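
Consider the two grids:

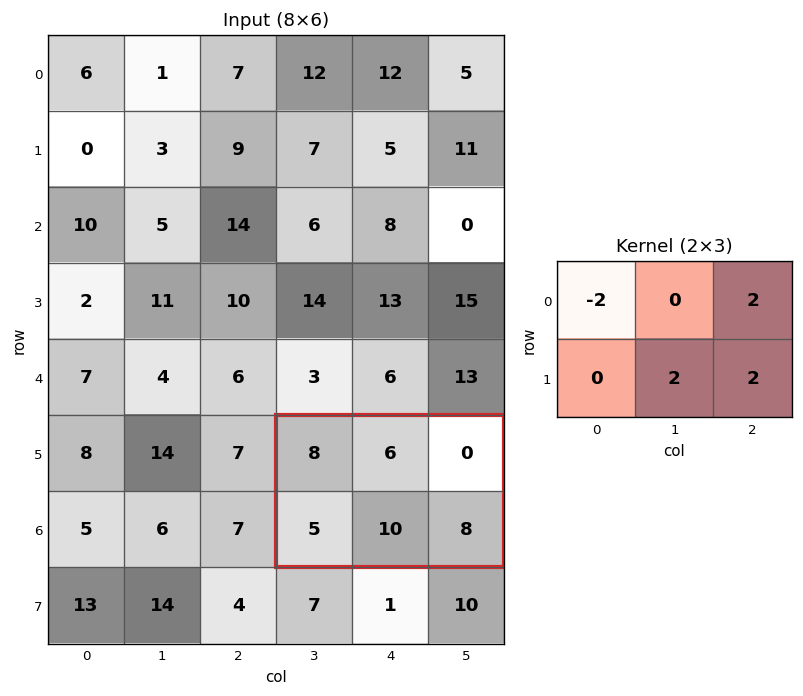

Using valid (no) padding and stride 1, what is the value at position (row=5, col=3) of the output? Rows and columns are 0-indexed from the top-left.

20

The receptive field on the input at this output position is [8 6 0 / 5 10 8]. Elementwise product with the kernel and sum: 8·-2 + 0·2 + 10·2 + 8·2.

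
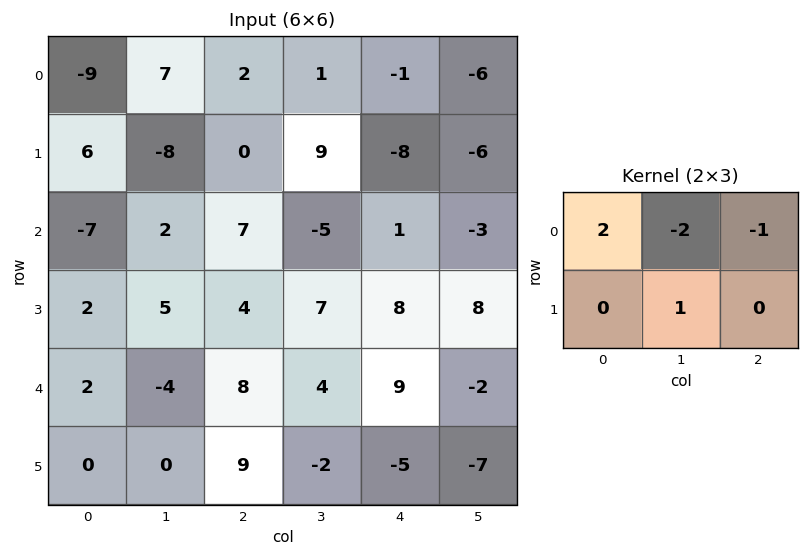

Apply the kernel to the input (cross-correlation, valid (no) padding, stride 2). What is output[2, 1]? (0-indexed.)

The receptive field on the input at this output position is [8 4 9 / 9 -2 -5]. Elementwise product with the kernel and sum: 8·2 + 4·-2 + 9·-1 + -2·1.

-3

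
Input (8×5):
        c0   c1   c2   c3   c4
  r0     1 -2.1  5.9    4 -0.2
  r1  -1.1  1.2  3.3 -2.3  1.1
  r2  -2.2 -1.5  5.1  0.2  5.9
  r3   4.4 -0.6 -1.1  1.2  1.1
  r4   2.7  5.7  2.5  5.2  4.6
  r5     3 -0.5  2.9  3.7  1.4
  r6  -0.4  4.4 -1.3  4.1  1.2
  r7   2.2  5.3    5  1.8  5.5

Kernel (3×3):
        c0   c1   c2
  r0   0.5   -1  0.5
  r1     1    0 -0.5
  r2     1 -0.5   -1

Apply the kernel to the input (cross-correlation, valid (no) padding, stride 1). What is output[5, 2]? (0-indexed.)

The receptive field on the input at this output position is [2.9 3.7 1.4 / -1.3 4.1 1.2 / 5 1.8 5.5]. Elementwise product with the kernel and sum: 2.9·0.5 + 3.7·-1 + 1.4·0.5 + -1.3·1 + 1.2·-0.5 + 5·1 + 1.8·-0.5 + 5.5·-1.

-4.85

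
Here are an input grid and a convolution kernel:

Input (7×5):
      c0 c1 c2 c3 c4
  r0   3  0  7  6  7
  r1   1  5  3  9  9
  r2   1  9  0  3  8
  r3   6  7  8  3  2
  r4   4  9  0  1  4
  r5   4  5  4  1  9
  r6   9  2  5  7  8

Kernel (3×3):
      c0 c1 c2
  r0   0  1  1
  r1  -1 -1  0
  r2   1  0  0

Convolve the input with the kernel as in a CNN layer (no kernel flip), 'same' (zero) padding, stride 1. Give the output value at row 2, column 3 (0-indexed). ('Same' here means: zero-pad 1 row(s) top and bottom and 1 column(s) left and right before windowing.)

The receptive field on the zero-padded input at this output position is [3 9 9 / 0 3 8 / 8 3 2]. Elementwise product with the kernel and sum: 9·1 + 9·1 + 0·-1 + 3·-1 + 8·1.

23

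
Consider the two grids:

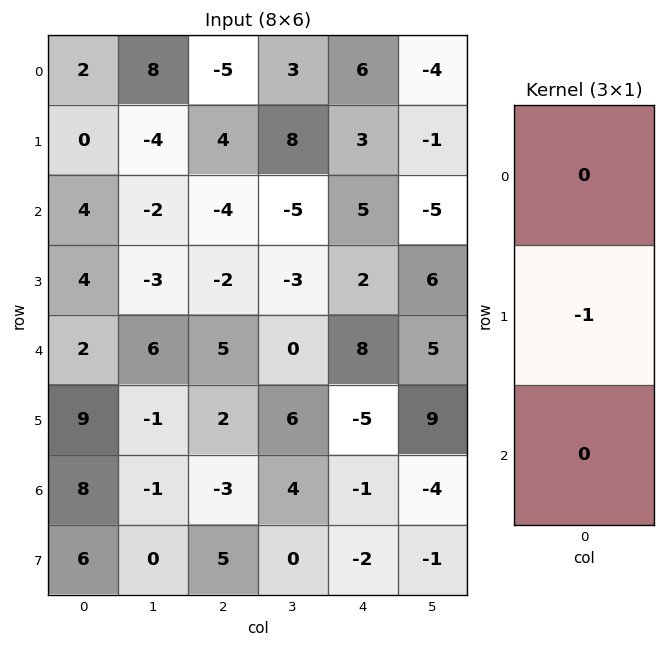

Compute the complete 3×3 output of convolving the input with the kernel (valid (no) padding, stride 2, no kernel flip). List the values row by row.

0 -4 -3
-4 2 -2
-9 -2 5

Output[0,0]: The receptive field on the input at this output position is [2 / 0 / 4]. Elementwise product with the kernel and sum: 0·-1.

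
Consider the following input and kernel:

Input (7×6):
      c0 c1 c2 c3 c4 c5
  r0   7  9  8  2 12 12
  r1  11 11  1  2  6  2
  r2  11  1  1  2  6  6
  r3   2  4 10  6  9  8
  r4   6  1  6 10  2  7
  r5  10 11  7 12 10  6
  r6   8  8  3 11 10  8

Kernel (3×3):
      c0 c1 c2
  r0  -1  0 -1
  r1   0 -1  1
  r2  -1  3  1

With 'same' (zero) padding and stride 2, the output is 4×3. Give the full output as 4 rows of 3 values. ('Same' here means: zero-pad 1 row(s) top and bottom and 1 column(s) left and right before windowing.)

46 -12 18
-11 20 25
32 16 15
-11 -15 -20

Output[0,0]: The receptive field on the zero-padded input at this output position is [0 0 0 / 0 7 9 / 0 11 11]. Elementwise product with the kernel and sum: 0·-1 + 0·-1 + 7·-1 + 9·1 + 0·-1 + 11·3 + 11·1.
Output[0,1]: The receptive field on the zero-padded input at this output position is [0 0 0 / 9 8 2 / 11 1 2]. Elementwise product with the kernel and sum: 0·-1 + 0·-1 + 8·-1 + 2·1 + 11·-1 + 1·3 + 2·1.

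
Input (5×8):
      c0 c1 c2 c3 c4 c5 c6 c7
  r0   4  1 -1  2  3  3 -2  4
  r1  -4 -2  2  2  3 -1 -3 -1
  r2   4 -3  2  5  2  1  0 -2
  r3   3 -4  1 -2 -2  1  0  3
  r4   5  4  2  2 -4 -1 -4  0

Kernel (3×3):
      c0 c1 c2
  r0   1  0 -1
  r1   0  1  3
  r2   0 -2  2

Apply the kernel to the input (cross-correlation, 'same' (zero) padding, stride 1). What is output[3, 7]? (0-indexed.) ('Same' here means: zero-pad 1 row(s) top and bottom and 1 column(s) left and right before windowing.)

The receptive field on the zero-padded input at this output position is [0 -2 0 / 0 3 0 / -4 0 0]. Elementwise product with the kernel and sum: 0·1 + 0·-1 + 3·1 + 0·3 + 0·-2 + 0·2.

3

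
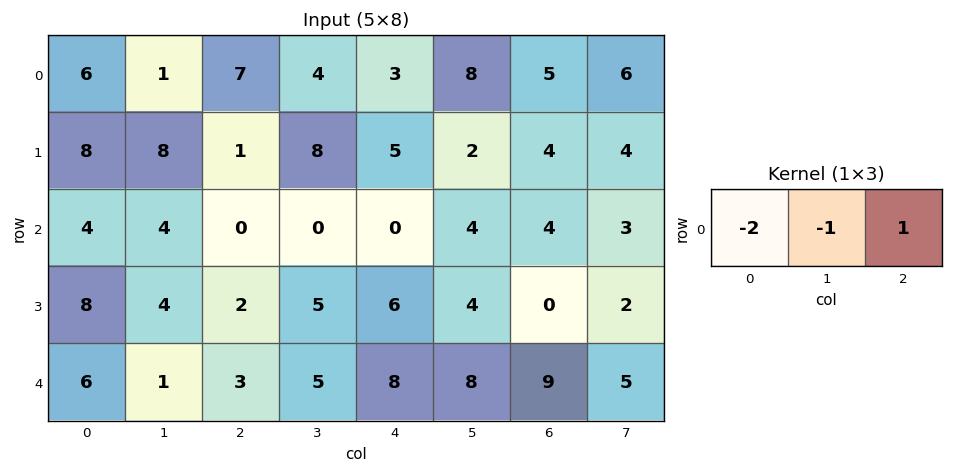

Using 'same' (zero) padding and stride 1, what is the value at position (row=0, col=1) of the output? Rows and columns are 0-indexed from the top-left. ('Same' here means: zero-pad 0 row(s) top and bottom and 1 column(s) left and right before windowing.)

The receptive field on the zero-padded input at this output position is [6 1 7]. Elementwise product with the kernel and sum: 6·-2 + 1·-1 + 7·1.

-6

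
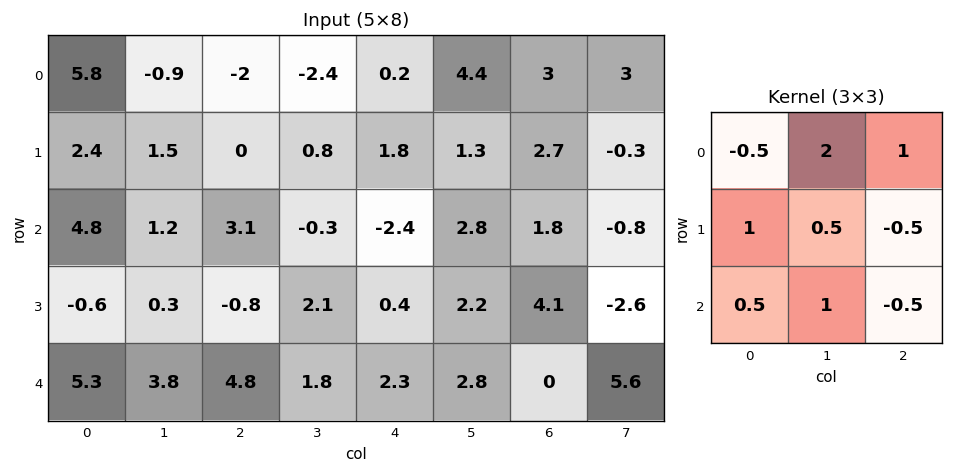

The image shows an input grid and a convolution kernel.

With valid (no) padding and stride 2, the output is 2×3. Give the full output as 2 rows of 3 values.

-1.5 -1.65 13.5
7.1 -1.45 12

Output[0,0]: The receptive field on the input at this output position is [5.8 -0.9 -2 / 2.4 1.5 0 / 4.8 1.2 3.1]. Elementwise product with the kernel and sum: 5.8·-0.5 + -0.9·2 + -2·1 + 2.4·1 + 1.5·0.5 + 0·-0.5 + 4.8·0.5 + 1.2·1 + 3.1·-0.5.
Output[0,1]: The receptive field on the input at this output position is [-2 -2.4 0.2 / 0 0.8 1.8 / 3.1 -0.3 -2.4]. Elementwise product with the kernel and sum: -2·-0.5 + -2.4·2 + 0.2·1 + 0·1 + 0.8·0.5 + 1.8·-0.5 + 3.1·0.5 + -0.3·1 + -2.4·-0.5.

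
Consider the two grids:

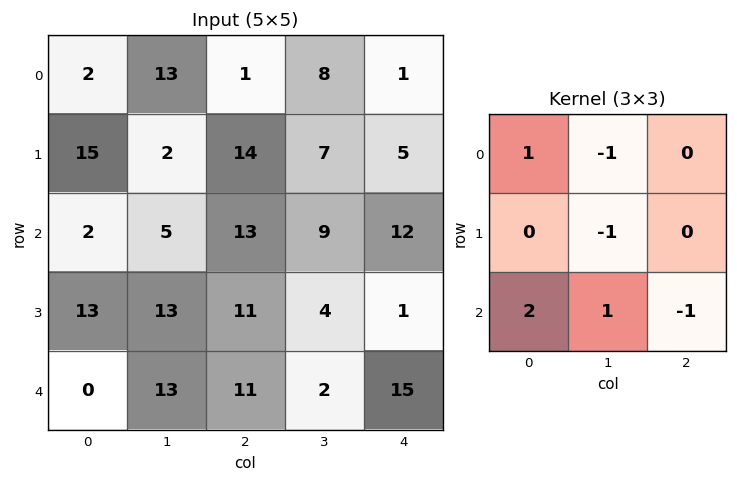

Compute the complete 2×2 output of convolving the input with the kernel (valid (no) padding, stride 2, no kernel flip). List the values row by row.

Output[0,0]: The receptive field on the input at this output position is [2 13 1 / 15 2 14 / 2 5 13]. Elementwise product with the kernel and sum: 2·1 + 13·-1 + 2·-1 + 2·2 + 5·1 + 13·-1.

-17 9
-14 9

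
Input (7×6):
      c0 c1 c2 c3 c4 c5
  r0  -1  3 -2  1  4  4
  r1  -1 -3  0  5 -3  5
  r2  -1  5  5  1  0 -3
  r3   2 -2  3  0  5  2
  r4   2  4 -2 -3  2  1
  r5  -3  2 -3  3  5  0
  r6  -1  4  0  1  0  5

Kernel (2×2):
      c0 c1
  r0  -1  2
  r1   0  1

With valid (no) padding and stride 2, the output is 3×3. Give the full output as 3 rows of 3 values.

4 9 9
9 -3 -4
8 -1 0

Output[0,0]: The receptive field on the input at this output position is [-1 3 / -1 -3]. Elementwise product with the kernel and sum: -1·-1 + 3·2 + -3·1.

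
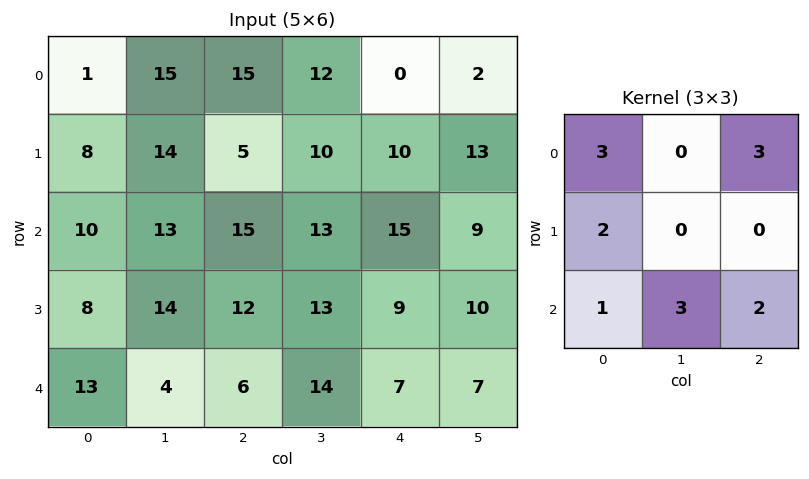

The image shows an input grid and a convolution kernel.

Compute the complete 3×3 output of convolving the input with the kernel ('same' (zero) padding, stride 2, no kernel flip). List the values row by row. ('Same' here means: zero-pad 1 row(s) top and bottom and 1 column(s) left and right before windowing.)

52 79 90
94 174 155
42 89 97

Output[0,0]: The receptive field on the zero-padded input at this output position is [0 0 0 / 0 1 15 / 0 8 14]. Elementwise product with the kernel and sum: 0·3 + 0·3 + 0·2 + 0·1 + 8·3 + 14·2.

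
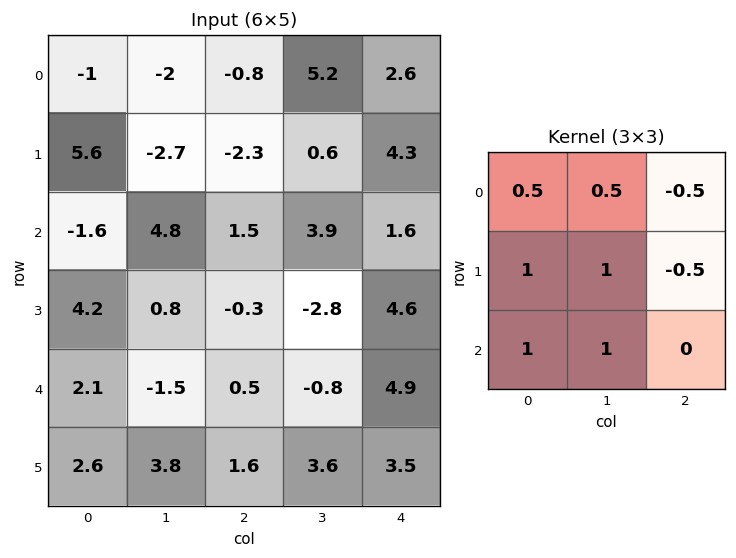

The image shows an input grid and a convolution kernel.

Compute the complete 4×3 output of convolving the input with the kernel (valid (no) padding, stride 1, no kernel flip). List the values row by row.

6.15 -3 2.45
10.05 2.05 -1.5
6.6 2.1 -3.8
9.4 6.45 -1.4

Output[0,0]: The receptive field on the input at this output position is [-1 -2 -0.8 / 5.6 -2.7 -2.3 / -1.6 4.8 1.5]. Elementwise product with the kernel and sum: -1·0.5 + -2·0.5 + -0.8·-0.5 + 5.6·1 + -2.7·1 + -2.3·-0.5 + -1.6·1 + 4.8·1.
Output[0,1]: The receptive field on the input at this output position is [-2 -0.8 5.2 / -2.7 -2.3 0.6 / 4.8 1.5 3.9]. Elementwise product with the kernel and sum: -2·0.5 + -0.8·0.5 + 5.2·-0.5 + -2.7·1 + -2.3·1 + 0.6·-0.5 + 4.8·1 + 1.5·1.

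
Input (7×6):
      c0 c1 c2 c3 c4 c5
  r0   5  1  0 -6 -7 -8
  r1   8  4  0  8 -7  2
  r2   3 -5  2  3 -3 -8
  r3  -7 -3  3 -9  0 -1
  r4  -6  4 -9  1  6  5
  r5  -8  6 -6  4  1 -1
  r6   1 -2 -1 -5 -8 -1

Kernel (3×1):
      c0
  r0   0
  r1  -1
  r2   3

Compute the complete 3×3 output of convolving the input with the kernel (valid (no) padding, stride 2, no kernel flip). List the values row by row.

1 6 -2
-11 -30 18
11 3 -25

Output[0,0]: The receptive field on the input at this output position is [5 / 8 / 3]. Elementwise product with the kernel and sum: 8·-1 + 3·3.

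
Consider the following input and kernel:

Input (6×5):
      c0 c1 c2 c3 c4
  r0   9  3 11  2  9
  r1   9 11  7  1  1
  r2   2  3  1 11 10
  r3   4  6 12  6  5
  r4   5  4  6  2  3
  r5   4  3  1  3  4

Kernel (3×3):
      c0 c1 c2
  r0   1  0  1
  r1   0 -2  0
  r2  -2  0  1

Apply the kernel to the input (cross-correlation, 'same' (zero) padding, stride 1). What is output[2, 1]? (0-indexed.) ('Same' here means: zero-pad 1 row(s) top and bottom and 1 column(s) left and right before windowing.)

The receptive field on the zero-padded input at this output position is [9 11 7 / 2 3 1 / 4 6 12]. Elementwise product with the kernel and sum: 9·1 + 7·1 + 3·-2 + 4·-2 + 12·1.

14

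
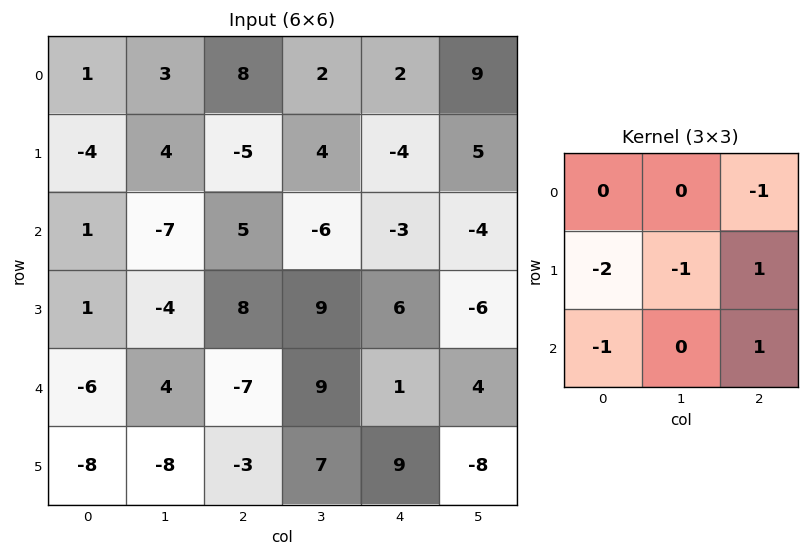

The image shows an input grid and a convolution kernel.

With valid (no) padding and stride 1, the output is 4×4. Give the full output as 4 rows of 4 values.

-5 0 -8 -6
22 12 -5 -9
4 20 -8 -31
-2 14 12 -24

Output[0,0]: The receptive field on the input at this output position is [1 3 8 / -4 4 -5 / 1 -7 5]. Elementwise product with the kernel and sum: 8·-1 + -4·-2 + 4·-1 + -5·1 + 1·-1 + 5·1.
Output[0,1]: The receptive field on the input at this output position is [3 8 2 / 4 -5 4 / -7 5 -6]. Elementwise product with the kernel and sum: 2·-1 + 4·-2 + -5·-1 + 4·1 + -7·-1 + -6·1.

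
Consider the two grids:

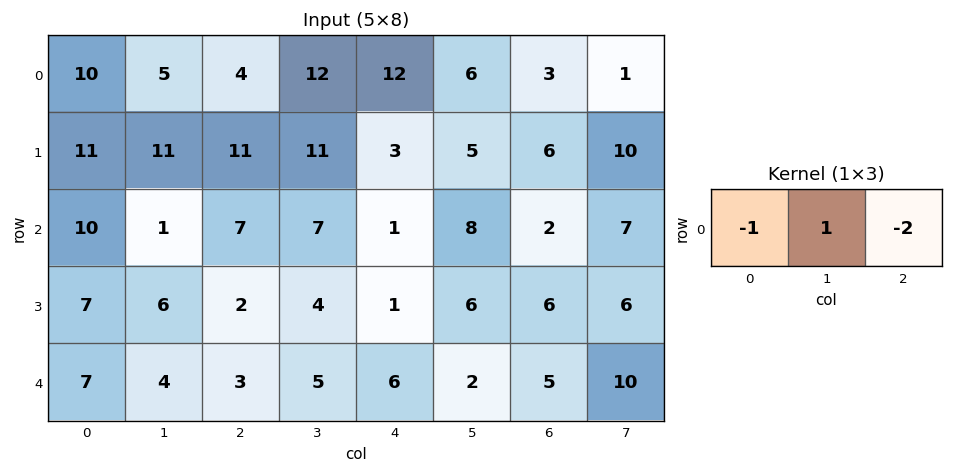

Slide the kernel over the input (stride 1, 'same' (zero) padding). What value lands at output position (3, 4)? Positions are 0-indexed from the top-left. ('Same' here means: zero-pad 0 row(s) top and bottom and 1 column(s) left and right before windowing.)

-15

The receptive field on the zero-padded input at this output position is [4 1 6]. Elementwise product with the kernel and sum: 4·-1 + 1·1 + 6·-2.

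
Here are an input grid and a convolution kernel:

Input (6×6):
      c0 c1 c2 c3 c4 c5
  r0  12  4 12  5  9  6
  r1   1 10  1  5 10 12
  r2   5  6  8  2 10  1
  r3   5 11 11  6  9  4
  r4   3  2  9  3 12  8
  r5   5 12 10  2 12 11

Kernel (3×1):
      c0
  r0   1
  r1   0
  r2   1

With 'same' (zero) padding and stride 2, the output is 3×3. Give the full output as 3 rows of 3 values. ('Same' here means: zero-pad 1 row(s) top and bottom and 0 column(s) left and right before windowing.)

1 1 10
6 12 19
10 21 21

Output[0,0]: The receptive field on the zero-padded input at this output position is [0 / 12 / 1]. Elementwise product with the kernel and sum: 0·1 + 1·1.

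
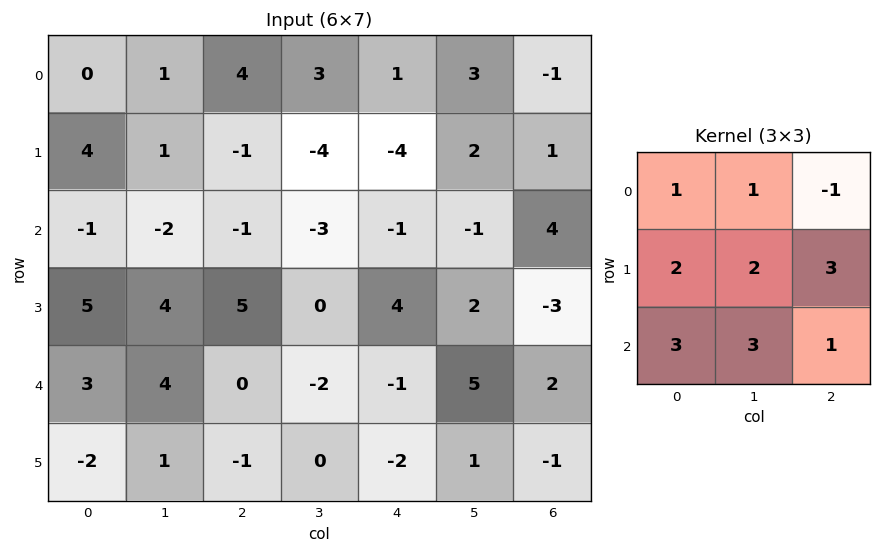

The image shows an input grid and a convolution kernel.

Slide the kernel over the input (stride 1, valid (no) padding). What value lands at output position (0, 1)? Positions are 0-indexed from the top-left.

The receptive field on the input at this output position is [1 4 3 / 1 -1 -4 / -2 -1 -3]. Elementwise product with the kernel and sum: 1·1 + 4·1 + 3·-1 + 1·2 + -1·2 + -4·3 + -2·3 + -1·3 + -3·1.

-22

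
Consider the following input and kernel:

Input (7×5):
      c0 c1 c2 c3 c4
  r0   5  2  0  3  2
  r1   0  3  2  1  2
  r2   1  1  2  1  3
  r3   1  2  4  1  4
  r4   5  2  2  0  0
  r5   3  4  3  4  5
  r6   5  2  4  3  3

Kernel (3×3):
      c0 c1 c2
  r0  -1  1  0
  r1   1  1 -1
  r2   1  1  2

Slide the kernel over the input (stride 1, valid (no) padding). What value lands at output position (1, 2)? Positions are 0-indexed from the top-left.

The receptive field on the input at this output position is [2 1 2 / 2 1 3 / 4 1 4]. Elementwise product with the kernel and sum: 2·-1 + 1·1 + 2·1 + 1·1 + 3·-1 + 4·1 + 1·1 + 4·2.

12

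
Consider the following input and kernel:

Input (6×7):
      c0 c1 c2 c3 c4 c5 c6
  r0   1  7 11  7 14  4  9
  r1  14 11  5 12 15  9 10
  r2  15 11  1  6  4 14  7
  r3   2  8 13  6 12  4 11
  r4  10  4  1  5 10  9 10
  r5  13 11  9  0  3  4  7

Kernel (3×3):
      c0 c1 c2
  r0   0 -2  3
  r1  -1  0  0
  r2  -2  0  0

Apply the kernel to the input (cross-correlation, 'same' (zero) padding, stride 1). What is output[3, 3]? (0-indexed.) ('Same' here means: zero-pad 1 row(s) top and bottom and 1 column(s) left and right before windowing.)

The receptive field on the zero-padded input at this output position is [1 6 4 / 13 6 12 / 1 5 10]. Elementwise product with the kernel and sum: 6·-2 + 4·3 + 13·-1 + 1·-2.

-15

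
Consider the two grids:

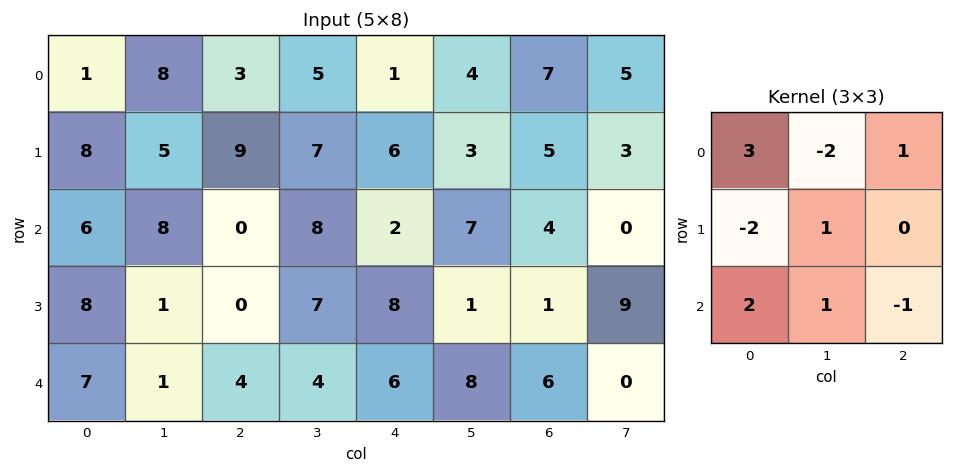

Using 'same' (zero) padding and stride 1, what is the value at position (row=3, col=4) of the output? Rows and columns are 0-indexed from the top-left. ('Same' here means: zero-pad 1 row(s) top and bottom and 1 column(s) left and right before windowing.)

27

The receptive field on the zero-padded input at this output position is [8 2 7 / 7 8 1 / 4 6 8]. Elementwise product with the kernel and sum: 8·3 + 2·-2 + 7·1 + 7·-2 + 8·1 + 4·2 + 6·1 + 8·-1.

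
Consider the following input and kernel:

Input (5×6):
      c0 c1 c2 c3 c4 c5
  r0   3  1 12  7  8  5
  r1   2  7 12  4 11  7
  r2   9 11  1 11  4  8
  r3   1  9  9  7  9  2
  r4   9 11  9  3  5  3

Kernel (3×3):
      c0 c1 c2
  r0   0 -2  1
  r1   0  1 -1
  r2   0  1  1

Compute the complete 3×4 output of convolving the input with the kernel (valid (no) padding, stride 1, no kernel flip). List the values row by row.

17 3 2 5
26 -14 26 -8
-1 23 -12 15

Output[0,0]: The receptive field on the input at this output position is [3 1 12 / 2 7 12 / 9 11 1]. Elementwise product with the kernel and sum: 1·-2 + 12·1 + 7·1 + 12·-1 + 11·1 + 1·1.
Output[0,1]: The receptive field on the input at this output position is [1 12 7 / 7 12 4 / 11 1 11]. Elementwise product with the kernel and sum: 12·-2 + 7·1 + 12·1 + 4·-1 + 1·1 + 11·1.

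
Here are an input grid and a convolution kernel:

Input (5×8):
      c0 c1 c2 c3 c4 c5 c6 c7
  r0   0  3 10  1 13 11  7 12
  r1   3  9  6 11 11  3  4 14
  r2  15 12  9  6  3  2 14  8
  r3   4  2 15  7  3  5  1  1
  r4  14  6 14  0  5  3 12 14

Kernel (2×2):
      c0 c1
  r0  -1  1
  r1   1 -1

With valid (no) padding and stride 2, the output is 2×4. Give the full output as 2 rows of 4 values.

-3 -14 6 -5
-1 5 -3 -6

Output[0,0]: The receptive field on the input at this output position is [0 3 / 3 9]. Elementwise product with the kernel and sum: 0·-1 + 3·1 + 3·1 + 9·-1.
Output[0,1]: The receptive field on the input at this output position is [10 1 / 6 11]. Elementwise product with the kernel and sum: 10·-1 + 1·1 + 6·1 + 11·-1.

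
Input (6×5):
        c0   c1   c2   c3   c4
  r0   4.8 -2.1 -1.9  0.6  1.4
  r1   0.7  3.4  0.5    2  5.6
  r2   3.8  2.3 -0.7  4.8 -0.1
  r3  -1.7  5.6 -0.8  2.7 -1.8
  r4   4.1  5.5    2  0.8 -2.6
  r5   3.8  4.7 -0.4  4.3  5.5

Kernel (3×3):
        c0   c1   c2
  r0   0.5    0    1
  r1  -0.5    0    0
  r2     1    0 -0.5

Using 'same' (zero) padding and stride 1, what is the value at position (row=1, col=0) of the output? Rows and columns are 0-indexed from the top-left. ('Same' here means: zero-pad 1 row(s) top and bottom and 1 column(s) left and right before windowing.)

-3.25

The receptive field on the zero-padded input at this output position is [0 4.8 -2.1 / 0 0.7 3.4 / 0 3.8 2.3]. Elementwise product with the kernel and sum: 0·0.5 + -2.1·1 + 0·-0.5 + 0·1 + 2.3·-0.5.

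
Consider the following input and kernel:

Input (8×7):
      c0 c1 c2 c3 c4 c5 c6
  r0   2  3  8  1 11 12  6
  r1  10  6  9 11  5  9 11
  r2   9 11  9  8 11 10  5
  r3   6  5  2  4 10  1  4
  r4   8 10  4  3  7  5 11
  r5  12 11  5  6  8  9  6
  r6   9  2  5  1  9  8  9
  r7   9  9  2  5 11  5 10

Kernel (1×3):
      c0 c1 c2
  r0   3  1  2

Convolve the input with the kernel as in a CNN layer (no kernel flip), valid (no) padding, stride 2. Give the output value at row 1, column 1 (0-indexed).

57

The receptive field on the input at this output position is [9 8 11]. Elementwise product with the kernel and sum: 9·3 + 8·1 + 11·2.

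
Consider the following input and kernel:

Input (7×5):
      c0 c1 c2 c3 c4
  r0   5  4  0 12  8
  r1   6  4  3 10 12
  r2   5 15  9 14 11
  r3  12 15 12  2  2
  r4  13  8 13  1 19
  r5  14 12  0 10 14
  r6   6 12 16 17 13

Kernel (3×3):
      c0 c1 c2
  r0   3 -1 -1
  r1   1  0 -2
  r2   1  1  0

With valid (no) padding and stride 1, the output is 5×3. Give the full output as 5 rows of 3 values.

31 8 -18
25 13 -12
0 54 24
22 49 17
50 30 24

Output[0,0]: The receptive field on the input at this output position is [5 4 0 / 6 4 3 / 5 15 9]. Elementwise product with the kernel and sum: 5·3 + 4·-1 + 0·-1 + 6·1 + 3·-2 + 5·1 + 15·1.
Output[0,1]: The receptive field on the input at this output position is [4 0 12 / 4 3 10 / 15 9 14]. Elementwise product with the kernel and sum: 4·3 + 0·-1 + 12·-1 + 4·1 + 10·-2 + 15·1 + 9·1.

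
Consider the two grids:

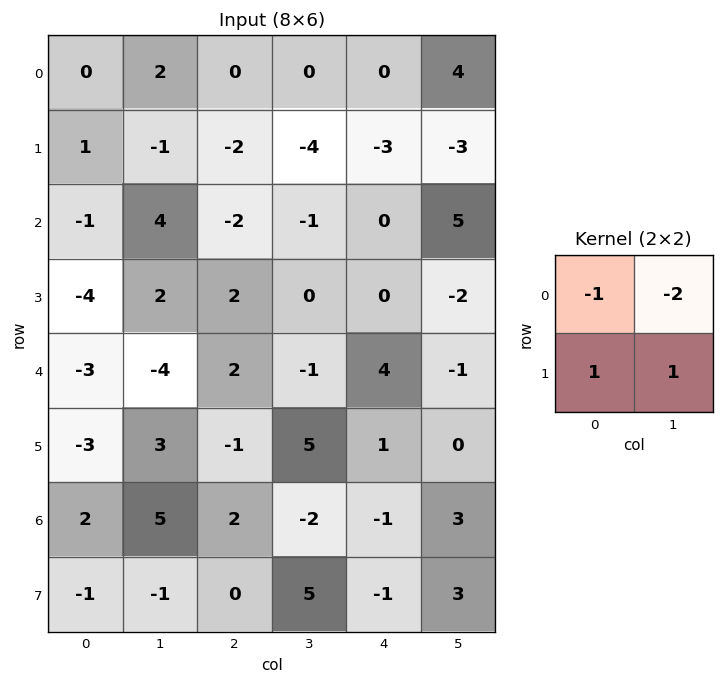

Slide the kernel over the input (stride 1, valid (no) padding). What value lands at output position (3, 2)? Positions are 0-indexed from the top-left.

-1

The receptive field on the input at this output position is [2 0 / 2 -1]. Elementwise product with the kernel and sum: 2·-1 + 0·-2 + 2·1 + -1·1.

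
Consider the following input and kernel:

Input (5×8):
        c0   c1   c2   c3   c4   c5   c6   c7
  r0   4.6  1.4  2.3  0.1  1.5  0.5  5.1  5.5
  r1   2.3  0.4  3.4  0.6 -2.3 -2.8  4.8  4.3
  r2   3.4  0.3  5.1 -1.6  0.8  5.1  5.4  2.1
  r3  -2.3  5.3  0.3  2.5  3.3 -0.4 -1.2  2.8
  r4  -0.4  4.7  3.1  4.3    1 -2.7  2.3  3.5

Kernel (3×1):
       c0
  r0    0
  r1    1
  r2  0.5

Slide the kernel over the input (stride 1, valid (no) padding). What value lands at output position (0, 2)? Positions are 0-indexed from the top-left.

The receptive field on the input at this output position is [2.3 / 3.4 / 5.1]. Elementwise product with the kernel and sum: 3.4·1 + 5.1·0.5.

5.95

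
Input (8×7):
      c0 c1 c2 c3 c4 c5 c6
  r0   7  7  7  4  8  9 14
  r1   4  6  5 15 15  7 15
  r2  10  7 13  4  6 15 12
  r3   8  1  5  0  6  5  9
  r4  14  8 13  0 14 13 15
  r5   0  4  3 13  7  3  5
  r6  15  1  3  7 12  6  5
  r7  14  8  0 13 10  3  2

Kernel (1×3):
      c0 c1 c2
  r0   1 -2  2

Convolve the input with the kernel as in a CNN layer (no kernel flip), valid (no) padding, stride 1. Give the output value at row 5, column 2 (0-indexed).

-9

The receptive field on the input at this output position is [3 13 7]. Elementwise product with the kernel and sum: 3·1 + 13·-2 + 7·2.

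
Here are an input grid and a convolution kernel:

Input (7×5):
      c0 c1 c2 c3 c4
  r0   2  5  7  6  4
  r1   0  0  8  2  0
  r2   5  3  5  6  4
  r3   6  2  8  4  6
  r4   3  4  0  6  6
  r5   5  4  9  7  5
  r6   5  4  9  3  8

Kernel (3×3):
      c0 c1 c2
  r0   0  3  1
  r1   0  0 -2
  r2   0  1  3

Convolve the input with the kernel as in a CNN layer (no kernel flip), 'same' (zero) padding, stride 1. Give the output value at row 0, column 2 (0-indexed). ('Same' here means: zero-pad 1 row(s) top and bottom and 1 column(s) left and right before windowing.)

The receptive field on the zero-padded input at this output position is [0 0 0 / 5 7 6 / 0 8 2]. Elementwise product with the kernel and sum: 0·3 + 0·1 + 6·-2 + 8·1 + 2·3.

2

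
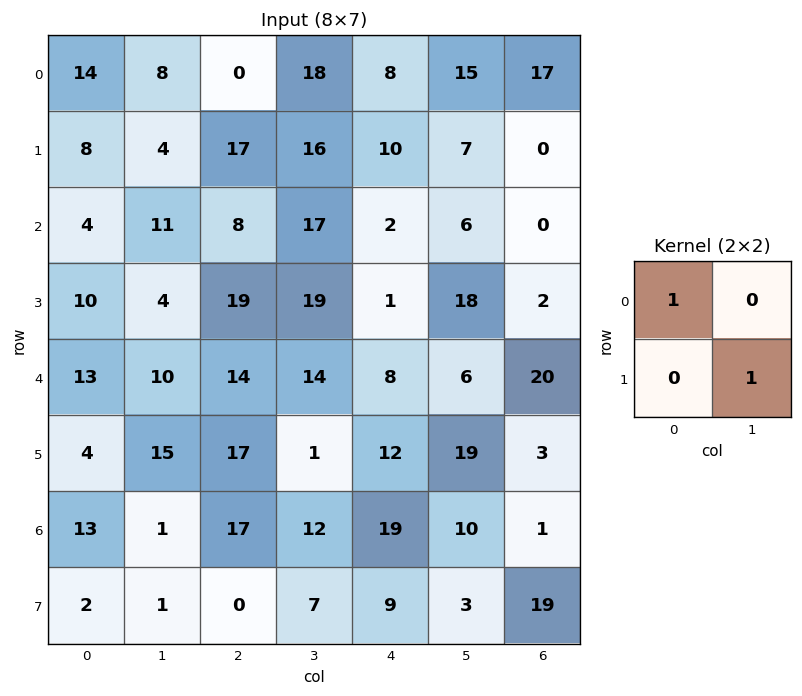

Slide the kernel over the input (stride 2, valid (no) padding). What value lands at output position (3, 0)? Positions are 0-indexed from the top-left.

The receptive field on the input at this output position is [13 1 / 2 1]. Elementwise product with the kernel and sum: 13·1 + 1·1.

14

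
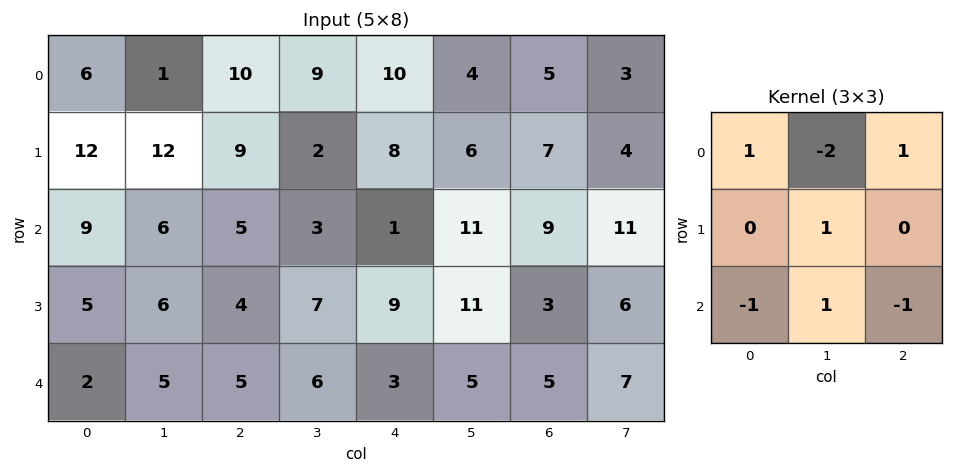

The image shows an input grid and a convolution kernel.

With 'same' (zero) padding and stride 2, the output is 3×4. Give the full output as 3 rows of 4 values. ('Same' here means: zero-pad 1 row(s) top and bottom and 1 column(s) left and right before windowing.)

Output[0,0]: The receptive field on the zero-padded input at this output position is [0 0 0 / 0 6 1 / 0 12 12]. Elementwise product with the kernel and sum: 0·1 + 0·-2 + 0·1 + 6·1 + 0·-1 + 12·1 + 12·-1.

6 5 10 2
-4 -8 -16 -9
-2 10 3 16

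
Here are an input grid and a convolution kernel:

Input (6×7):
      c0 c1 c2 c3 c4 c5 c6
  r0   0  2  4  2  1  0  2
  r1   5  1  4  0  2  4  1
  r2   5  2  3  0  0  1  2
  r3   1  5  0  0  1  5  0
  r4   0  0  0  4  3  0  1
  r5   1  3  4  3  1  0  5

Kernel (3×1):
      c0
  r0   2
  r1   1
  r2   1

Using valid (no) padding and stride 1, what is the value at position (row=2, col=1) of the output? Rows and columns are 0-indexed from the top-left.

The receptive field on the input at this output position is [2 / 5 / 0]. Elementwise product with the kernel and sum: 2·2 + 5·1 + 0·1.

9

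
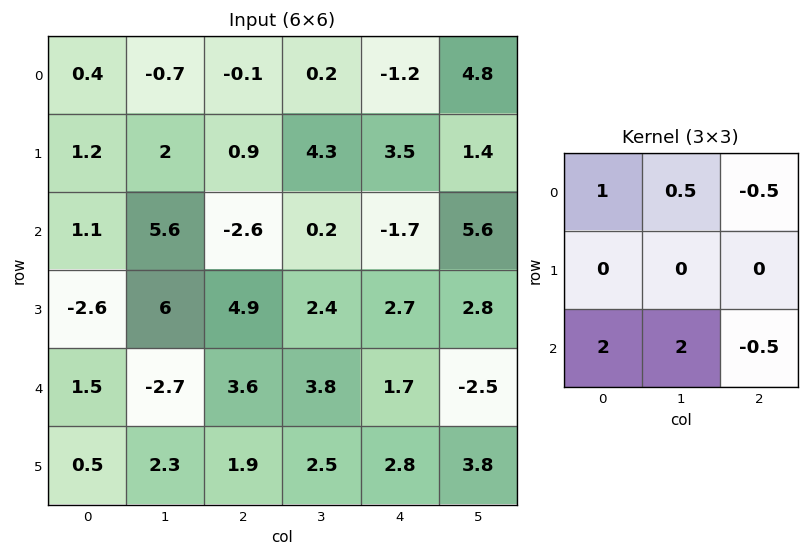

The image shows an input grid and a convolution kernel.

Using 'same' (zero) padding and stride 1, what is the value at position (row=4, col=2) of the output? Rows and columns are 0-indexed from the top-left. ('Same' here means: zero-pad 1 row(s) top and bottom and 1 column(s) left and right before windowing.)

14.4

The receptive field on the zero-padded input at this output position is [6 4.9 2.4 / -2.7 3.6 3.8 / 2.3 1.9 2.5]. Elementwise product with the kernel and sum: 6·1 + 4.9·0.5 + 2.4·-0.5 + 2.3·2 + 1.9·2 + 2.5·-0.5.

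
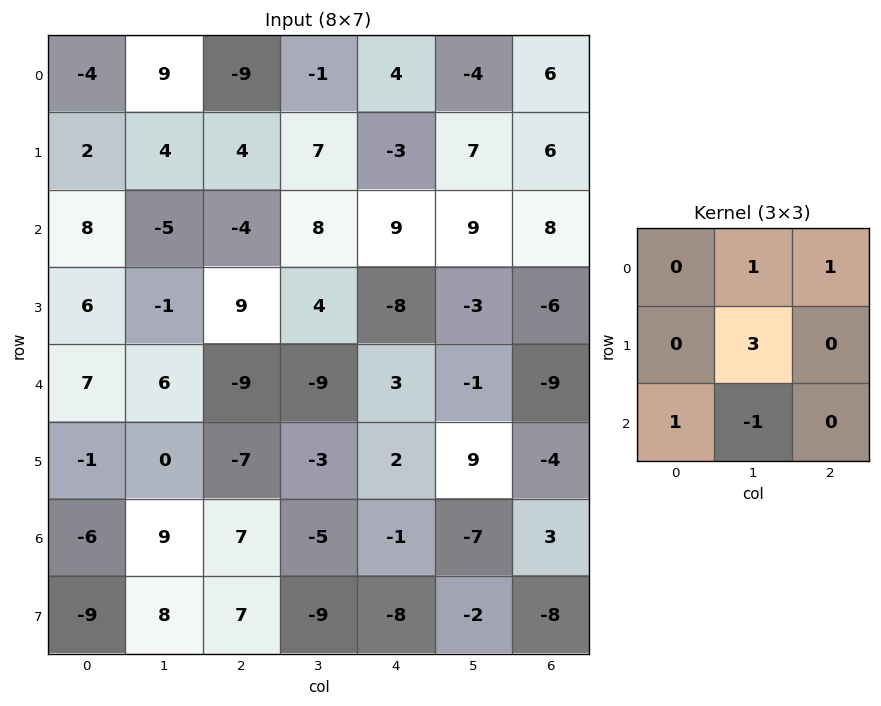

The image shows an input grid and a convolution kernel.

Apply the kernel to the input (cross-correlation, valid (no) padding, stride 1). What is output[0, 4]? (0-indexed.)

The receptive field on the input at this output position is [4 -4 6 / -3 7 6 / 9 9 8]. Elementwise product with the kernel and sum: -4·1 + 6·1 + 7·3 + 9·1 + 9·-1.

23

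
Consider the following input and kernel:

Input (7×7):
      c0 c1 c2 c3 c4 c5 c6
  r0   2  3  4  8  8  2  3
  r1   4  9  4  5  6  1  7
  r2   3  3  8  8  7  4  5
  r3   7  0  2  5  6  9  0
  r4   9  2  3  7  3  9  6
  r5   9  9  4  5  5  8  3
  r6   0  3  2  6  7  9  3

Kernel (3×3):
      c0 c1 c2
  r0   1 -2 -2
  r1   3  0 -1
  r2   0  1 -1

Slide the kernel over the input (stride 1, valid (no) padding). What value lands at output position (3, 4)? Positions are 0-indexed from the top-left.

-4

The receptive field on the input at this output position is [6 9 0 / 3 9 6 / 5 8 3]. Elementwise product with the kernel and sum: 6·1 + 9·-2 + 0·-2 + 3·3 + 6·-1 + 8·1 + 3·-1.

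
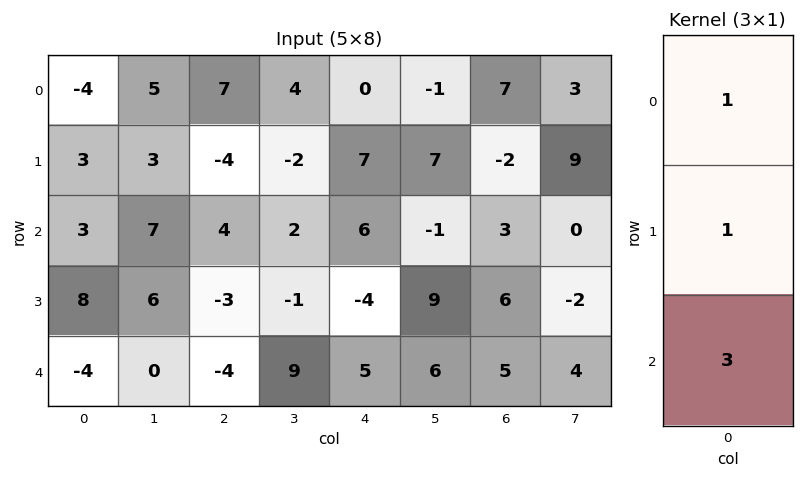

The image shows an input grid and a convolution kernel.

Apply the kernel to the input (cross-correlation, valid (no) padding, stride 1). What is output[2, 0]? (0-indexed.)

-1

The receptive field on the input at this output position is [3 / 8 / -4]. Elementwise product with the kernel and sum: 3·1 + 8·1 + -4·3.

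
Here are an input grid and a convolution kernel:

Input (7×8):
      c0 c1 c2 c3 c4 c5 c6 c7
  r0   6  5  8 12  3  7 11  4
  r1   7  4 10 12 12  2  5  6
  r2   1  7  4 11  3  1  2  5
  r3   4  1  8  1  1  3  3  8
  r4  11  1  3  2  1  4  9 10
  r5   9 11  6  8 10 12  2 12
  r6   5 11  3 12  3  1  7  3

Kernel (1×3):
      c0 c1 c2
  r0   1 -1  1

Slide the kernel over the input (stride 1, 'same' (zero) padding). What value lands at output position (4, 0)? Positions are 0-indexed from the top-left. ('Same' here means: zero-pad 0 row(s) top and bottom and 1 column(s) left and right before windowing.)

-10

The receptive field on the zero-padded input at this output position is [0 11 1]. Elementwise product with the kernel and sum: 0·1 + 11·-1 + 1·1.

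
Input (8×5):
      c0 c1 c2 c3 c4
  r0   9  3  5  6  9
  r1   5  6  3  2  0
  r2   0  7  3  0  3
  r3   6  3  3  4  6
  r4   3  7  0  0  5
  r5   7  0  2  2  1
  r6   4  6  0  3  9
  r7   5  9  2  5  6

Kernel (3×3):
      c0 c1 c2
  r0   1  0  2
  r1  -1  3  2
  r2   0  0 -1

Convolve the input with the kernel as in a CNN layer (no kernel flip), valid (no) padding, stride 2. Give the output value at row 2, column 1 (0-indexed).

7

The receptive field on the input at this output position is [0 0 5 / 2 2 1 / 0 3 9]. Elementwise product with the kernel and sum: 0·1 + 5·2 + 2·-1 + 2·3 + 1·2 + 9·-1.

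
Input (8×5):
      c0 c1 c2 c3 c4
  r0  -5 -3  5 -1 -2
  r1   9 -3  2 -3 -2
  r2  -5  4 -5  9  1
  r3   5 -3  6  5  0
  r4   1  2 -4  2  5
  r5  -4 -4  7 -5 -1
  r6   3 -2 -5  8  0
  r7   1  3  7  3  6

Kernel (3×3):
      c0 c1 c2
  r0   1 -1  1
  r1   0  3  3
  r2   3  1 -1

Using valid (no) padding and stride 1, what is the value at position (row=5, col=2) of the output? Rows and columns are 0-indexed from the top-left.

53

The receptive field on the input at this output position is [7 -5 -1 / -5 8 0 / 7 3 6]. Elementwise product with the kernel and sum: 7·1 + -5·-1 + -1·1 + 8·3 + 0·3 + 7·3 + 3·1 + 6·-1.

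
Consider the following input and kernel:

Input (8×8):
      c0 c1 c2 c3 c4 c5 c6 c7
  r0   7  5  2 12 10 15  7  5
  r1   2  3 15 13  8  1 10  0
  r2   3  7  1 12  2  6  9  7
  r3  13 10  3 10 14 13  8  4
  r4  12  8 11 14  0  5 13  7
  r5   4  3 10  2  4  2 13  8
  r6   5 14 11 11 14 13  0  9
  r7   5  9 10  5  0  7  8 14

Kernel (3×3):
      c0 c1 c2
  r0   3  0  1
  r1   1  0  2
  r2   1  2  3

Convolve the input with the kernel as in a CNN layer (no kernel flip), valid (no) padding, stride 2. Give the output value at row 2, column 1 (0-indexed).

The receptive field on the input at this output position is [11 14 0 / 10 2 4 / 11 11 14]. Elementwise product with the kernel and sum: 11·3 + 0·1 + 10·1 + 4·2 + 11·1 + 11·2 + 14·3.

126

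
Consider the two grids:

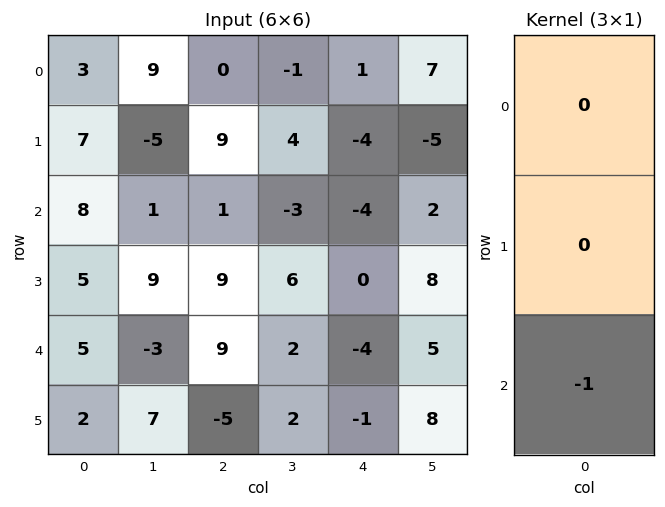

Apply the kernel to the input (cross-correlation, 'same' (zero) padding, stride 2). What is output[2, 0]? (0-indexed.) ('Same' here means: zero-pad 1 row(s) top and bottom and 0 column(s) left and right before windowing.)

-2

The receptive field on the zero-padded input at this output position is [5 / 5 / 2]. Elementwise product with the kernel and sum: 2·-1.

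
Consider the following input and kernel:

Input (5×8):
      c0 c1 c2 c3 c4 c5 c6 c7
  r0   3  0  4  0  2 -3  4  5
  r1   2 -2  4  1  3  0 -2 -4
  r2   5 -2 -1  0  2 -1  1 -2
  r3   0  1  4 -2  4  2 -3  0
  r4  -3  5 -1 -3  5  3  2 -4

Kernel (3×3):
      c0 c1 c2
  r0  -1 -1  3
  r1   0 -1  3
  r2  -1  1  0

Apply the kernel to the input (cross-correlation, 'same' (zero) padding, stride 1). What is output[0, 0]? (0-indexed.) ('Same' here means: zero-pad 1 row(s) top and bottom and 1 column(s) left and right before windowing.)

-1

The receptive field on the zero-padded input at this output position is [0 0 0 / 0 3 0 / 0 2 -2]. Elementwise product with the kernel and sum: 0·-1 + 0·-1 + 0·3 + 3·-1 + 0·3 + 0·-1 + 2·1.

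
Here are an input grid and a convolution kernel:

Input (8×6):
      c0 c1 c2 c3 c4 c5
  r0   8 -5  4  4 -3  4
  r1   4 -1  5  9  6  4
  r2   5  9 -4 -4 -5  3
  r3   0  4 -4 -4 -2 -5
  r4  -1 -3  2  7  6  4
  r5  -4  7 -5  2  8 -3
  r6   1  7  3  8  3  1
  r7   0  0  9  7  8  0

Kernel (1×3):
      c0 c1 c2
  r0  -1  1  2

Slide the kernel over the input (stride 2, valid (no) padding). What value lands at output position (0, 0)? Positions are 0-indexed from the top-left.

The receptive field on the input at this output position is [8 -5 4]. Elementwise product with the kernel and sum: 8·-1 + -5·1 + 4·2.

-5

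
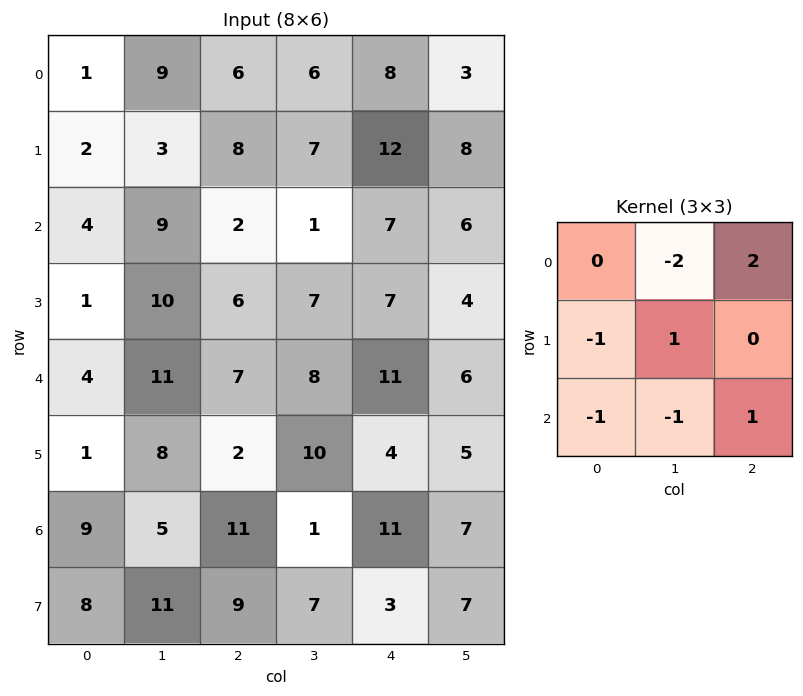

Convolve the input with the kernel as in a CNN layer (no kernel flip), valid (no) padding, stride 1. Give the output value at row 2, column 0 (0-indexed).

-13

The receptive field on the input at this output position is [4 9 2 / 1 10 6 / 4 11 7]. Elementwise product with the kernel and sum: 9·-2 + 2·2 + 1·-1 + 10·1 + 4·-1 + 11·-1 + 7·1.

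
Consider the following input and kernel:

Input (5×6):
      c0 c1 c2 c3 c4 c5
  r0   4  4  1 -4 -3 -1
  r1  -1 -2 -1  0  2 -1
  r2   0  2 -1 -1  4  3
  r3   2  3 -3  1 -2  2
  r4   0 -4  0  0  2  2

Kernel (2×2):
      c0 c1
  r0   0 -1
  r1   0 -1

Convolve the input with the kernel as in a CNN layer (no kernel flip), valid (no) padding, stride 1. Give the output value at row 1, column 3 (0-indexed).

-6

The receptive field on the input at this output position is [0 2 / -1 4]. Elementwise product with the kernel and sum: 2·-1 + 4·-1.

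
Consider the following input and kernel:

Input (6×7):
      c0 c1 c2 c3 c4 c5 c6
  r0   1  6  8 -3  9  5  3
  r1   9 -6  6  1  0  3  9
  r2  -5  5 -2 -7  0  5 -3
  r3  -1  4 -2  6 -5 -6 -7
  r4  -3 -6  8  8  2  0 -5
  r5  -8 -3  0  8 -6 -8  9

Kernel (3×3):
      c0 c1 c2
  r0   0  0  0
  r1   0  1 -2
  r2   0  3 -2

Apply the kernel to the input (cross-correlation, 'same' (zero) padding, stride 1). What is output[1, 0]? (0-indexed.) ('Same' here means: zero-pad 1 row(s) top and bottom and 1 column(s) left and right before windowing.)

-4

The receptive field on the zero-padded input at this output position is [0 1 6 / 0 9 -6 / 0 -5 5]. Elementwise product with the kernel and sum: 9·1 + -6·-2 + -5·3 + 5·-2.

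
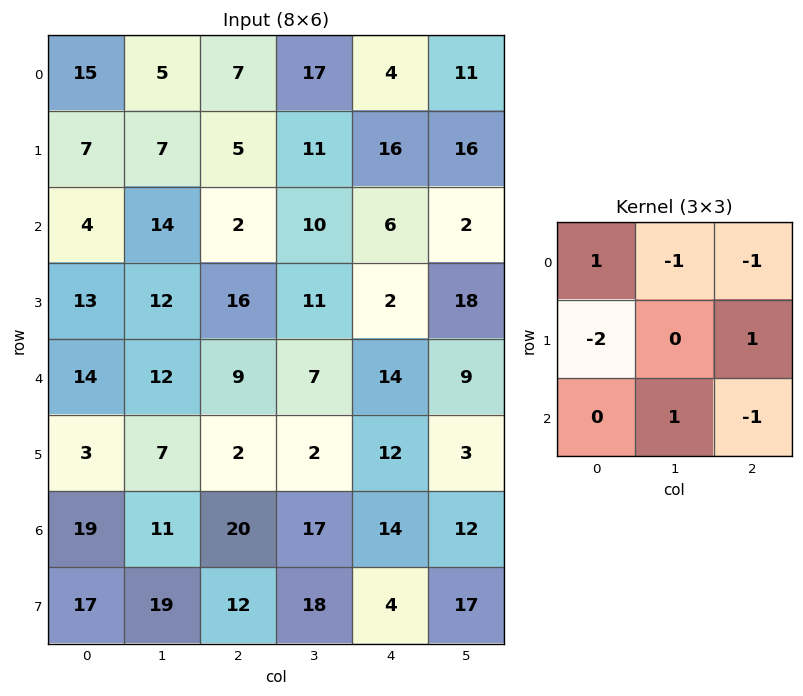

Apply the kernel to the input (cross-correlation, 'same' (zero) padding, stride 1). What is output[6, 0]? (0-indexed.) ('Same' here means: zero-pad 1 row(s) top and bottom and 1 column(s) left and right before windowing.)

-1

The receptive field on the zero-padded input at this output position is [0 3 7 / 0 19 11 / 0 17 19]. Elementwise product with the kernel and sum: 0·1 + 3·-1 + 7·-1 + 0·-2 + 11·1 + 17·1 + 19·-1.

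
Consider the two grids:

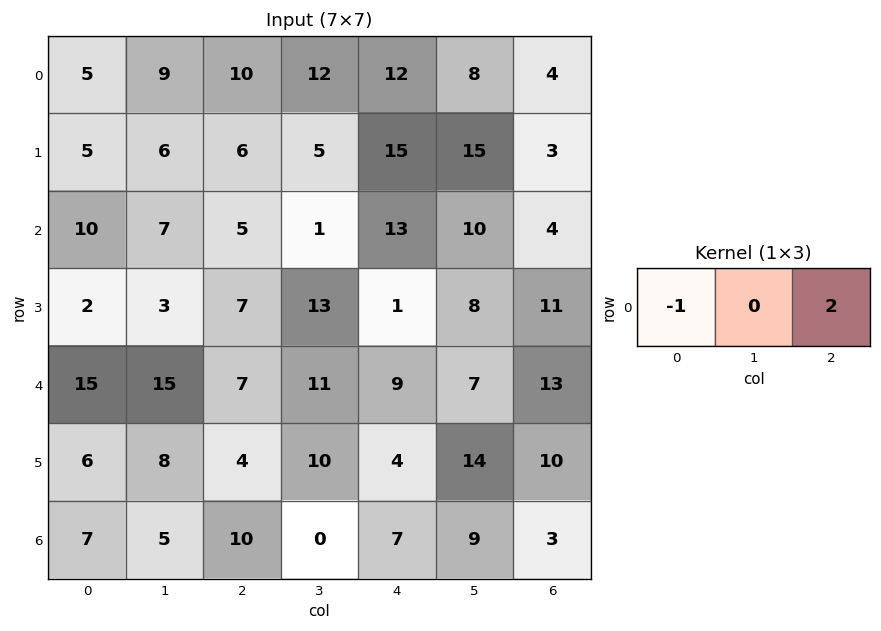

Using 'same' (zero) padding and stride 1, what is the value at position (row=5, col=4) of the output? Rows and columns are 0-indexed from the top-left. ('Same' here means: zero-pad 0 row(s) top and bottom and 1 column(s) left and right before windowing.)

18

The receptive field on the zero-padded input at this output position is [10 4 14]. Elementwise product with the kernel and sum: 10·-1 + 14·2.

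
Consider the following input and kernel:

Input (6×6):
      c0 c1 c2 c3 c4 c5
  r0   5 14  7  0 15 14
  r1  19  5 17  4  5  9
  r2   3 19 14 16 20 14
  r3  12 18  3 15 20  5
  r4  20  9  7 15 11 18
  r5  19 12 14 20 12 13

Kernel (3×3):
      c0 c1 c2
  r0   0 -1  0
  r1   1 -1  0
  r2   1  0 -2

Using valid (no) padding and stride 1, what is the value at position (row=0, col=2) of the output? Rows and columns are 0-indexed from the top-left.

-13

The receptive field on the input at this output position is [7 0 15 / 17 4 5 / 14 16 20]. Elementwise product with the kernel and sum: 0·-1 + 17·1 + 4·-1 + 14·1 + 20·-2.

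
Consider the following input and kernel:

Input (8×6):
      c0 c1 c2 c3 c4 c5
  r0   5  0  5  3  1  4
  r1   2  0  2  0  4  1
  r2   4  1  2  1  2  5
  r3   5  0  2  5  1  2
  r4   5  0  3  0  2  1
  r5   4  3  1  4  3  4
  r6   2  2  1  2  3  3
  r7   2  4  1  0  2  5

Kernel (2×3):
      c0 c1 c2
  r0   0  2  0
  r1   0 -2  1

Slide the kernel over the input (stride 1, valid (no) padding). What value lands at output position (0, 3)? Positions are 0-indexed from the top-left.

-5

The receptive field on the input at this output position is [3 1 4 / 0 4 1]. Elementwise product with the kernel and sum: 1·2 + 4·-2 + 1·1.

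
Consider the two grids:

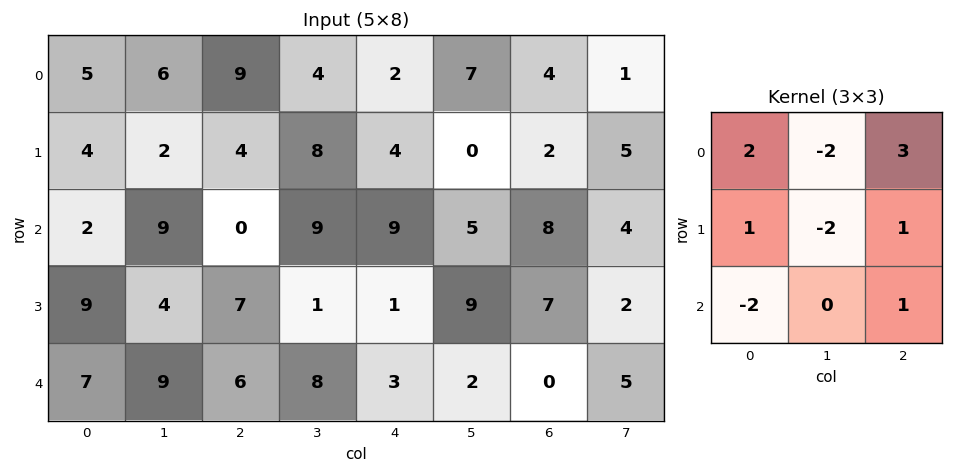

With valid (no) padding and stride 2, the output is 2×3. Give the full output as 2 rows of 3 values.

25 17 -2
-14 6 16

Output[0,0]: The receptive field on the input at this output position is [5 6 9 / 4 2 4 / 2 9 0]. Elementwise product with the kernel and sum: 5·2 + 6·-2 + 9·3 + 4·1 + 2·-2 + 4·1 + 2·-2 + 0·1.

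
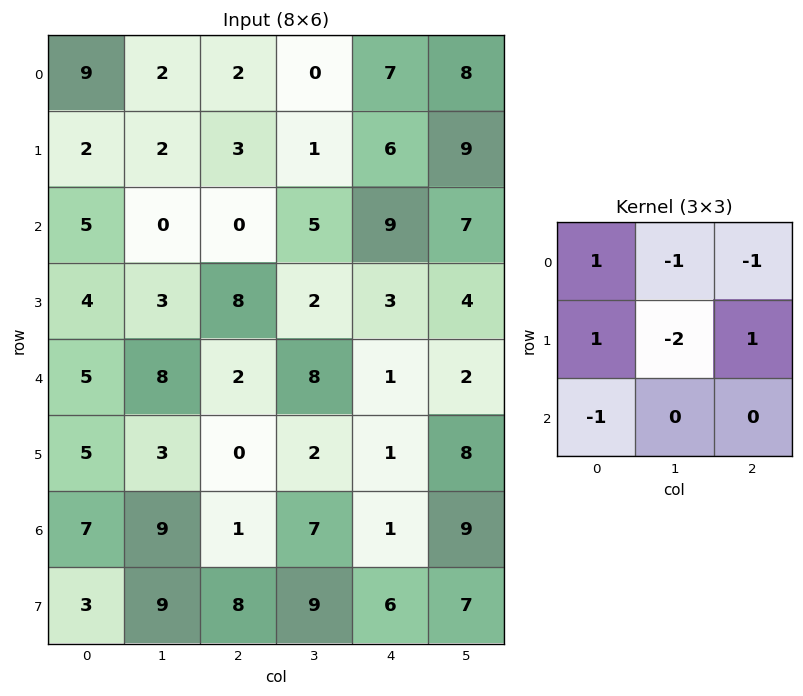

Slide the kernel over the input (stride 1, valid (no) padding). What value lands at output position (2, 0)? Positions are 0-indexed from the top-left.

6

The receptive field on the input at this output position is [5 0 0 / 4 3 8 / 5 8 2]. Elementwise product with the kernel and sum: 5·1 + 0·-1 + 0·-1 + 4·1 + 3·-2 + 8·1 + 5·-1.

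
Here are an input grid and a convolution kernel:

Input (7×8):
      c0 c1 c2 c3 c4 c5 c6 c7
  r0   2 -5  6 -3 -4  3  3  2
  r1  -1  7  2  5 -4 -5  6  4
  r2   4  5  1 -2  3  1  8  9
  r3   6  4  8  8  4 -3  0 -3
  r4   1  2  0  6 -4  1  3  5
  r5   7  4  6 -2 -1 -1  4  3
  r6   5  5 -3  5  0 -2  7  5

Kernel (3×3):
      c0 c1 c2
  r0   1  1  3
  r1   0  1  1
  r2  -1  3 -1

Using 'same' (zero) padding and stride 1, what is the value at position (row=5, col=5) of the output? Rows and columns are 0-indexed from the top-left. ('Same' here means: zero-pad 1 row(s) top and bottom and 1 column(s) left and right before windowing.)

The receptive field on the zero-padded input at this output position is [-4 1 3 / -1 -1 4 / 0 -2 7]. Elementwise product with the kernel and sum: -4·1 + 1·1 + 3·3 + -1·1 + 4·1 + 0·-1 + -2·3 + 7·-1.

-4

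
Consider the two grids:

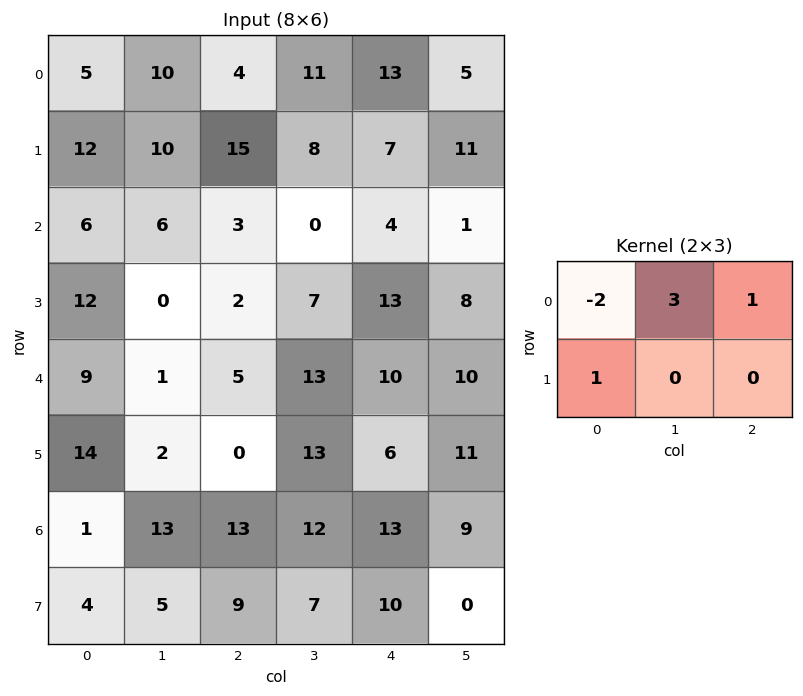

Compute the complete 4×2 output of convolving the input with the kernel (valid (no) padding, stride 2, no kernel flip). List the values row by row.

Output[0,0]: The receptive field on the input at this output position is [5 10 4 / 12 10 15]. Elementwise product with the kernel and sum: 5·-2 + 10·3 + 4·1 + 12·1.
Output[0,1]: The receptive field on the input at this output position is [4 11 13 / 15 8 7]. Elementwise product with the kernel and sum: 4·-2 + 11·3 + 13·1 + 15·1.

36 53
21 0
4 39
54 32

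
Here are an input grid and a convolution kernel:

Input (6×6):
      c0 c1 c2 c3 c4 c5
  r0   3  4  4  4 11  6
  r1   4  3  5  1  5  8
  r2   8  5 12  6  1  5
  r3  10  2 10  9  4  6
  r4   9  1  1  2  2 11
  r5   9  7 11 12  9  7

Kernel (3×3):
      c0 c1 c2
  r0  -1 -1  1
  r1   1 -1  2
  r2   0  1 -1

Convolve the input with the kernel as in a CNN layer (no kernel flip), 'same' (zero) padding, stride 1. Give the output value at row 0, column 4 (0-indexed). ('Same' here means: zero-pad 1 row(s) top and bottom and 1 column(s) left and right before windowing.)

2

The receptive field on the zero-padded input at this output position is [0 0 0 / 4 11 6 / 1 5 8]. Elementwise product with the kernel and sum: 0·-1 + 0·-1 + 0·1 + 4·1 + 11·-1 + 6·2 + 5·1 + 8·-1.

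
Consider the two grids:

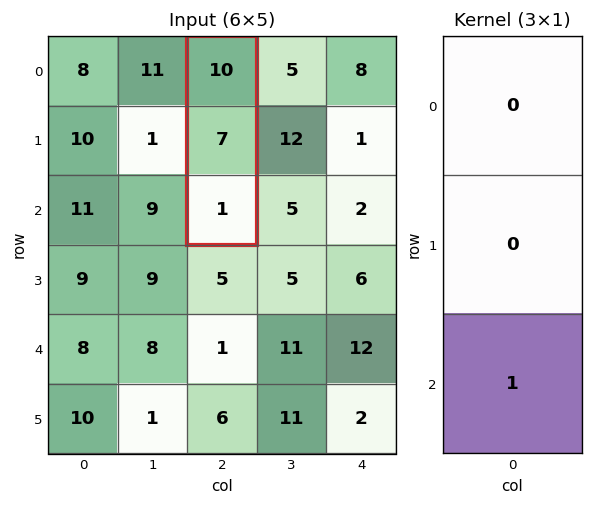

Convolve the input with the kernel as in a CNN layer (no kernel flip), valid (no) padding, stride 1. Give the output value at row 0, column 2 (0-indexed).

1

The receptive field on the input at this output position is [10 / 7 / 1]. Elementwise product with the kernel and sum: 1·1.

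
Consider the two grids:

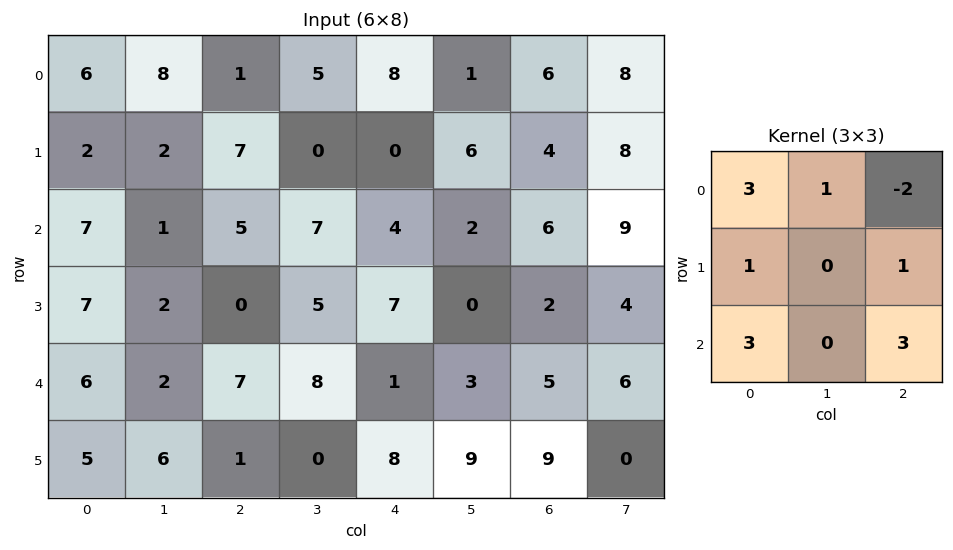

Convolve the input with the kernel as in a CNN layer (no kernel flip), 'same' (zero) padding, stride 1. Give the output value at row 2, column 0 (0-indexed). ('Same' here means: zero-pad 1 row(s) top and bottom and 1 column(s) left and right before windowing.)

5

The receptive field on the zero-padded input at this output position is [0 2 2 / 0 7 1 / 0 7 2]. Elementwise product with the kernel and sum: 0·3 + 2·1 + 2·-2 + 0·1 + 1·1 + 0·3 + 2·3.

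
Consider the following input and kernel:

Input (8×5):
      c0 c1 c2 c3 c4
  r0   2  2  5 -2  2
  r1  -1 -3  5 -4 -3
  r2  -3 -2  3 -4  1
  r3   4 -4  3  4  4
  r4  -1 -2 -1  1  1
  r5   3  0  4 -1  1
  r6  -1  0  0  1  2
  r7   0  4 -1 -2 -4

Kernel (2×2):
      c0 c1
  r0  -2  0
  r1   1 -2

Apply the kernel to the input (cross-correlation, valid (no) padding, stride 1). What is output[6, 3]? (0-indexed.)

4

The receptive field on the input at this output position is [1 2 / -2 -4]. Elementwise product with the kernel and sum: 1·-2 + -2·1 + -4·-2.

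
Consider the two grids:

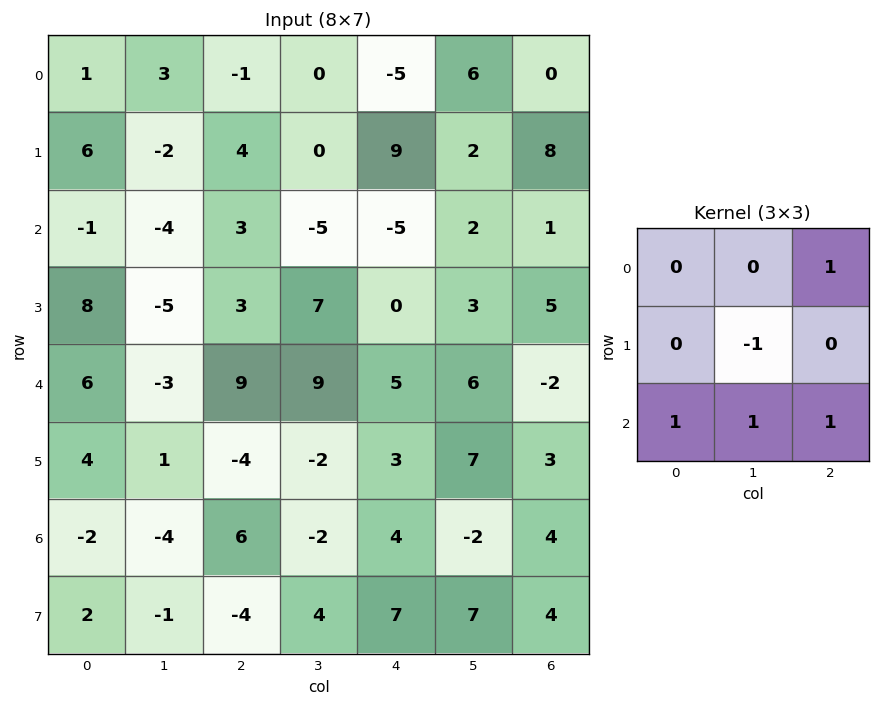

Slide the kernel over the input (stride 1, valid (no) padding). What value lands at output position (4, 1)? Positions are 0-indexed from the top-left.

13

The receptive field on the input at this output position is [-3 9 9 / 1 -4 -2 / -4 6 -2]. Elementwise product with the kernel and sum: 9·1 + -4·-1 + -4·1 + 6·1 + -2·1.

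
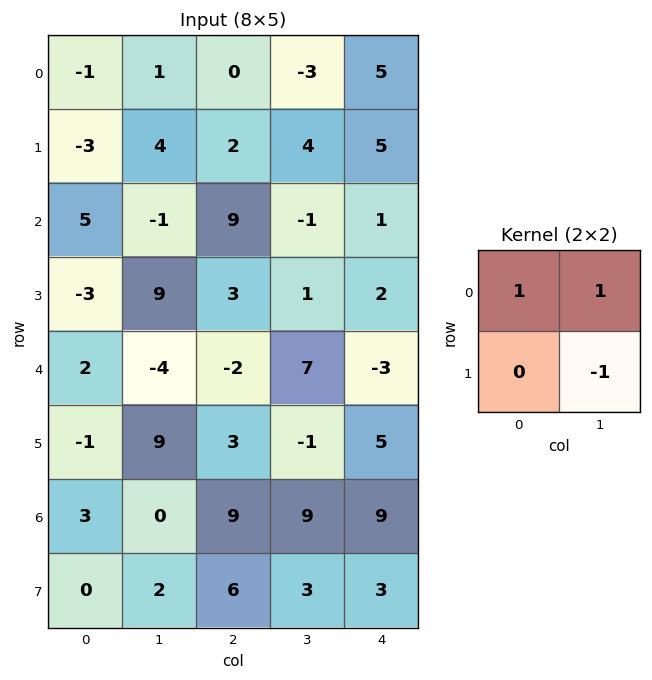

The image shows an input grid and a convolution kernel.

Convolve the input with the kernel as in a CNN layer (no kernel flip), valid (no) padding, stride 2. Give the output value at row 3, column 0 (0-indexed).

The receptive field on the input at this output position is [3 0 / 0 2]. Elementwise product with the kernel and sum: 3·1 + 0·1 + 2·-1.

1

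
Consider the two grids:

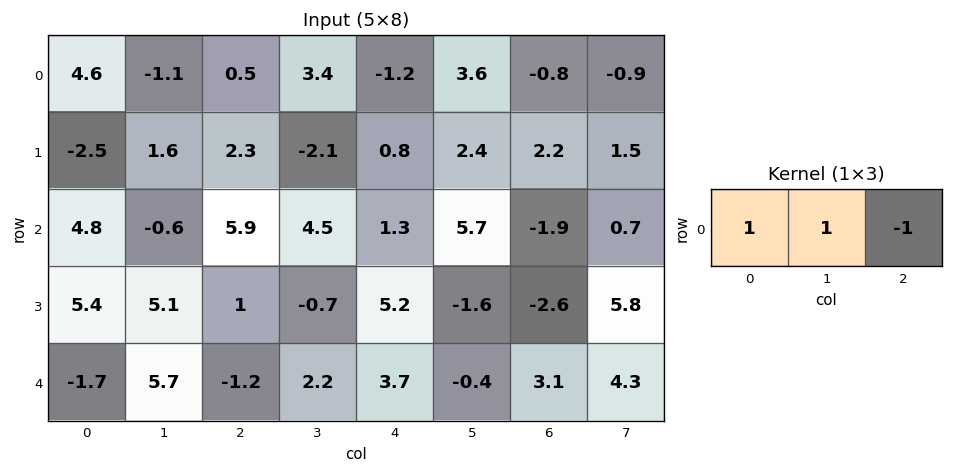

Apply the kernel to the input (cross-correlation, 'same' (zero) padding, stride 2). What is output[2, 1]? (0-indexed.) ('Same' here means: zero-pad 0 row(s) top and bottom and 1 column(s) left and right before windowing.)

The receptive field on the zero-padded input at this output position is [5.7 -1.2 2.2]. Elementwise product with the kernel and sum: 5.7·1 + -1.2·1 + 2.2·-1.

2.3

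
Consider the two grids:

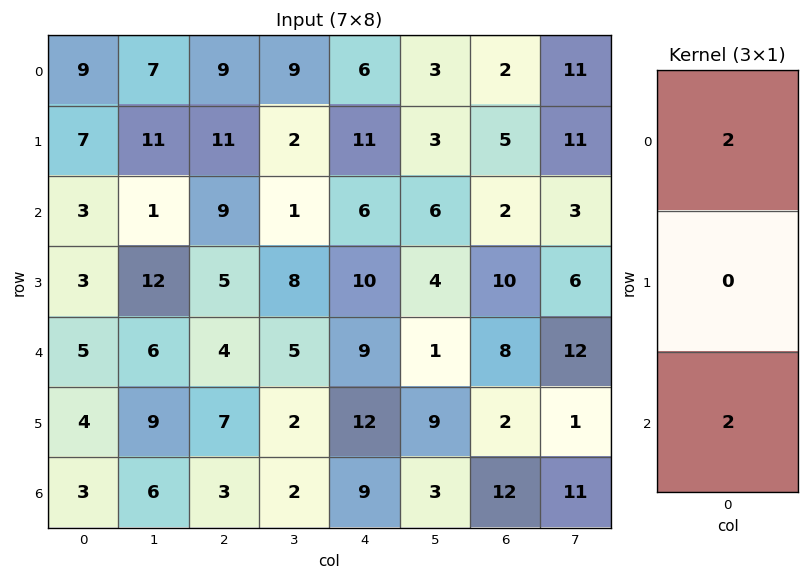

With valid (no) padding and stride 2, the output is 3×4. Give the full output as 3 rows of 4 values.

24 36 24 8
16 26 30 20
16 14 36 40

Output[0,0]: The receptive field on the input at this output position is [9 / 7 / 3]. Elementwise product with the kernel and sum: 9·2 + 3·2.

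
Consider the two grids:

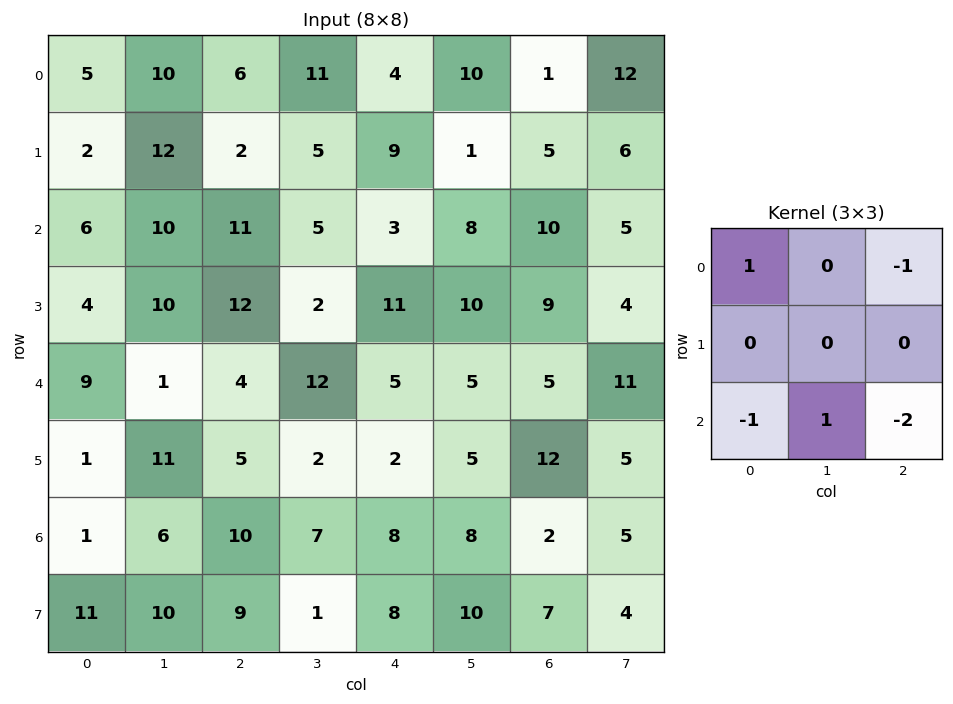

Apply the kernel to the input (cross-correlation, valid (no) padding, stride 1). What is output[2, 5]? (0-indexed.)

The receptive field on the input at this output position is [8 10 5 / 10 9 4 / 5 5 11]. Elementwise product with the kernel and sum: 8·1 + 5·-1 + 5·-1 + 5·1 + 11·-2.

-19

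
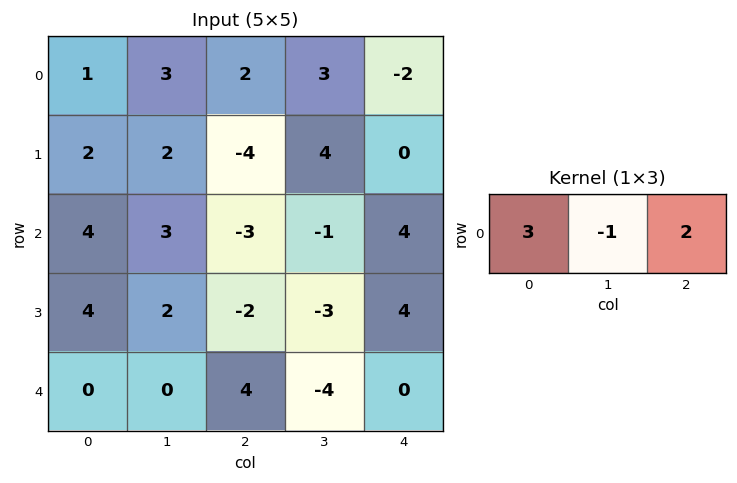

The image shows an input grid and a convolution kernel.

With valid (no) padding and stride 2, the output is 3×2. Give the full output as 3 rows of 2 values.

4 -1
3 0
8 16

Output[0,0]: The receptive field on the input at this output position is [1 3 2]. Elementwise product with the kernel and sum: 1·3 + 3·-1 + 2·2.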